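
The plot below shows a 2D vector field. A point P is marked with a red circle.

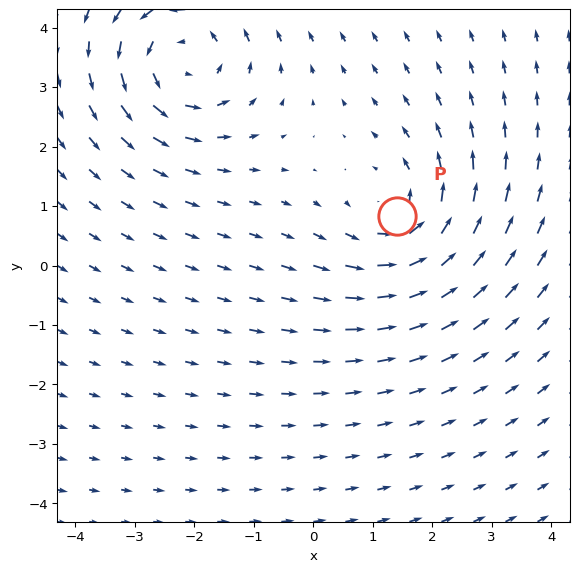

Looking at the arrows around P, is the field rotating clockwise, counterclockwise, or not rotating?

counterclockwise

Near P at (1.4, 0.8) the arrows circulate counterclockwise. The curl (z-component) there is about +4; positive curl means counterclockwise rotation.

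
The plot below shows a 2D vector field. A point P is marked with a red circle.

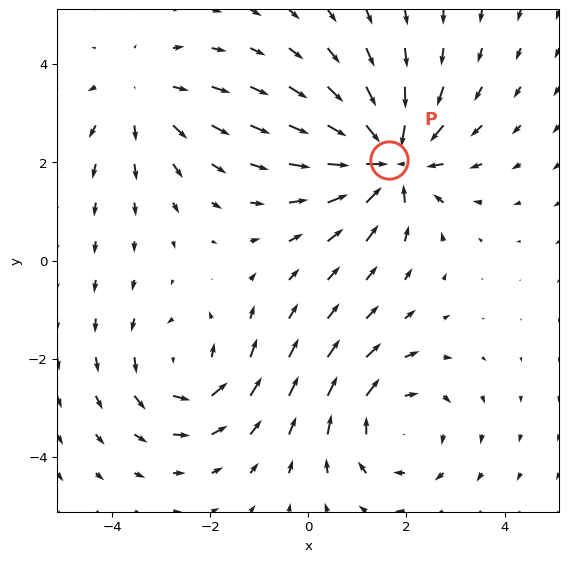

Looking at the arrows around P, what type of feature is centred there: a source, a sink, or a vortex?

sink

At P (1.7, 2.1) the arrows converge inward. Divergence about -5, curl ≈0 — negative divergence with near-zero curl is a sink.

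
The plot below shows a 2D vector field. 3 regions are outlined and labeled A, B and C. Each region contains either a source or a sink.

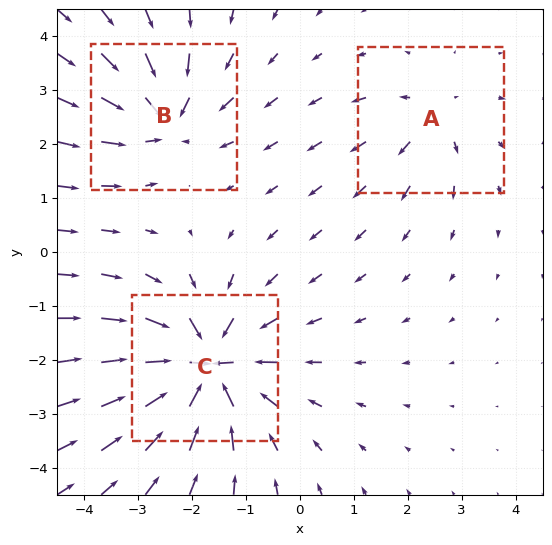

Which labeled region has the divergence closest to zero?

A

Divergence at each region's feature centre — A: about +2, B: about -4, C: about -6. Region A is closest to zero.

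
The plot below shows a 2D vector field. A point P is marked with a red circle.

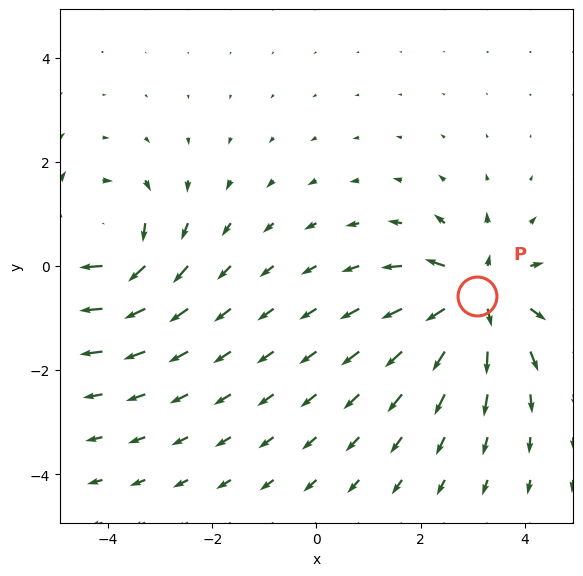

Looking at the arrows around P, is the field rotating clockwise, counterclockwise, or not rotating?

Near P at (3.1, -0.6) the arrows show no circulation. The curl there is ≈0.

not rotating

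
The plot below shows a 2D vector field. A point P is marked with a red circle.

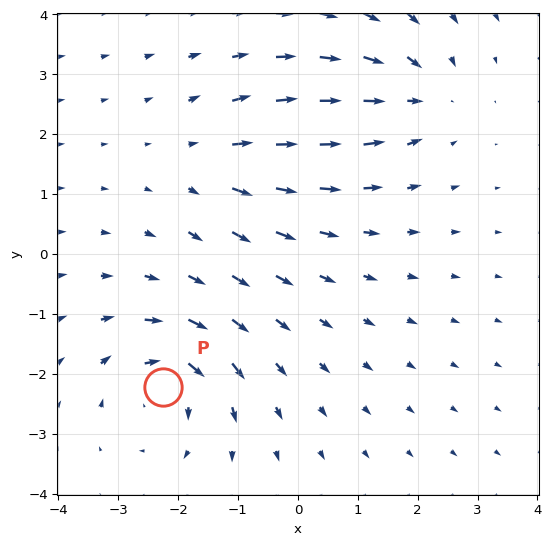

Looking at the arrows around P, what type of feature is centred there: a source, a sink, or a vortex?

At P (-2.2, -2.2) the arrows circulate clockwise. Divergence ≈0, curl about -5 — near-zero divergence with nonzero curl is a vortex.

vortex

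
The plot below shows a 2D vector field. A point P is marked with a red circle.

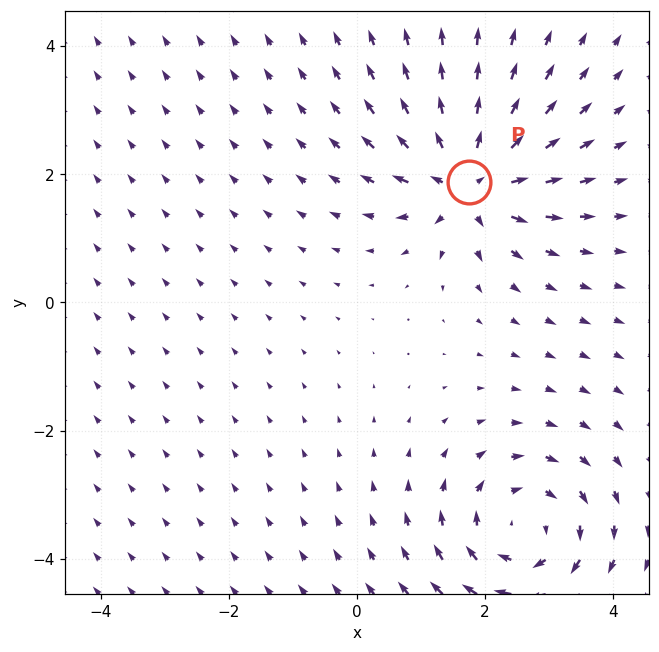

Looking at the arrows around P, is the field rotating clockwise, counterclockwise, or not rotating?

Near P at (1.7, 1.9) the arrows show no circulation. The curl there is ≈0.

not rotating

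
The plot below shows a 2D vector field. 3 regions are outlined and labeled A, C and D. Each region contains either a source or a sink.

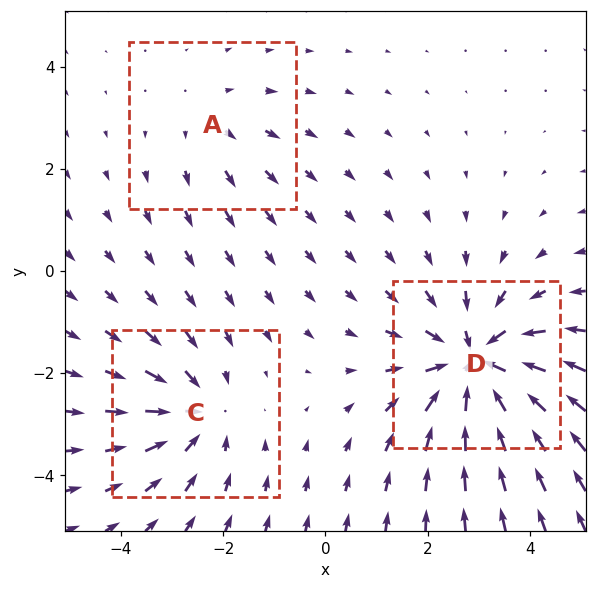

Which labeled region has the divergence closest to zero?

A

Divergence at each region's feature centre — A: about +2, C: about -3, D: about -5. Region A is closest to zero.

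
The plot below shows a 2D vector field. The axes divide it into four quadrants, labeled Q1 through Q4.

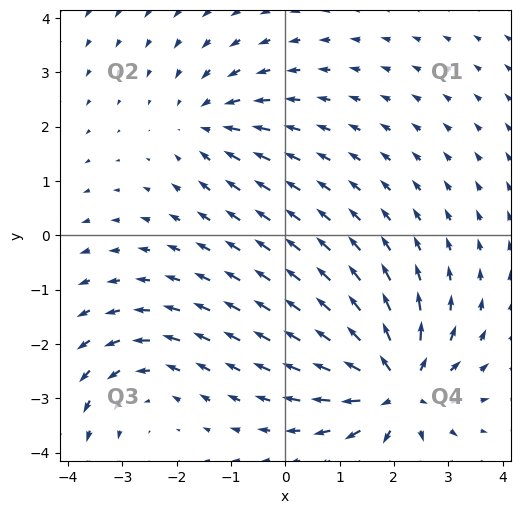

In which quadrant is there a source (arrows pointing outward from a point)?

Q4

The source sits at approximately (2.1, -2.8), which lies in quadrant Q4. The divergence there is about +6, positive as expected for a source.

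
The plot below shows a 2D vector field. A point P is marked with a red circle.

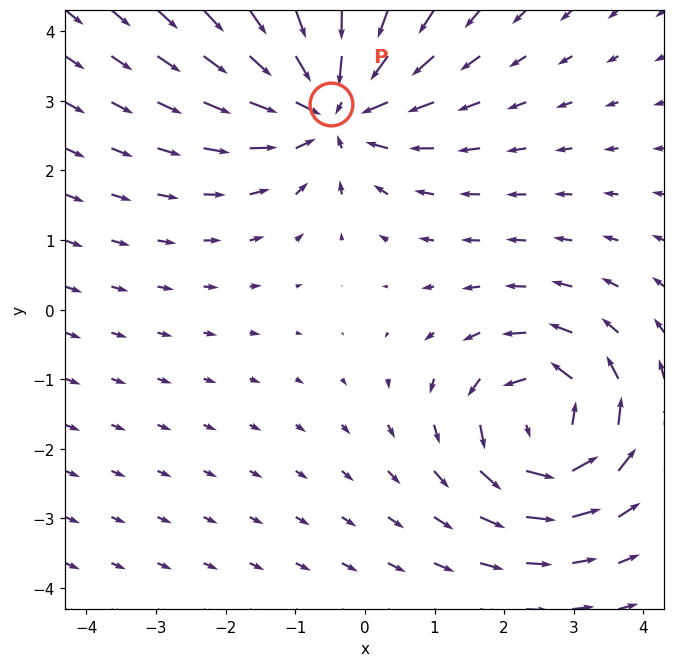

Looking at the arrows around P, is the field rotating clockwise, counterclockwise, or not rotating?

not rotating

Near P at (-0.5, 2.9) the arrows show no circulation. The curl there is ≈0.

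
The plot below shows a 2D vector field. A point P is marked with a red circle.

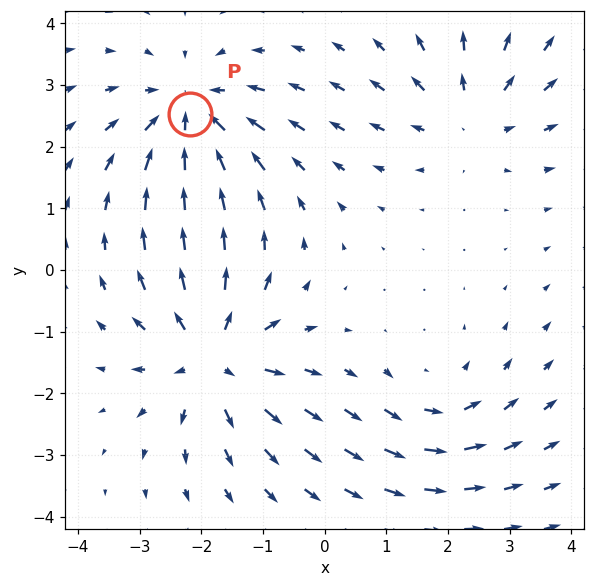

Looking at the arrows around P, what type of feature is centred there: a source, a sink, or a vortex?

At P (-2.2, 2.5) the arrows converge inward. Divergence about -4, curl ≈0 — negative divergence with near-zero curl is a sink.

sink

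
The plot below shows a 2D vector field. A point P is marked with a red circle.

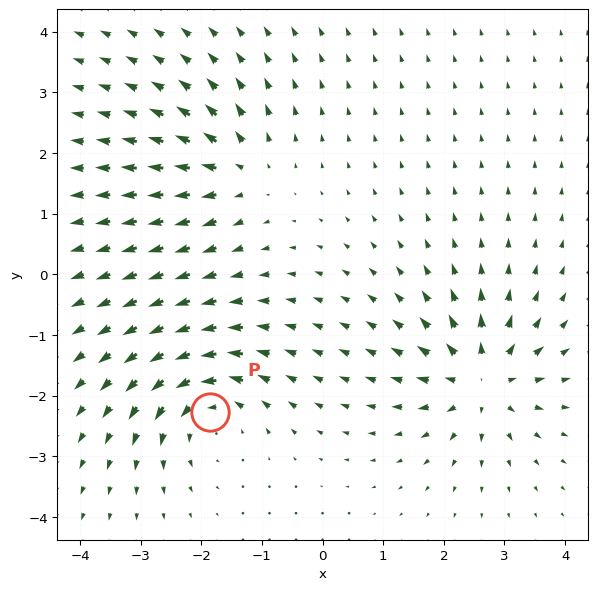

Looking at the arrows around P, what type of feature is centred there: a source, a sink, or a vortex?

vortex

At P (-1.9, -2.3) the arrows circulate counterclockwise. Divergence ≈0, curl about +6 — near-zero divergence with nonzero curl is a vortex.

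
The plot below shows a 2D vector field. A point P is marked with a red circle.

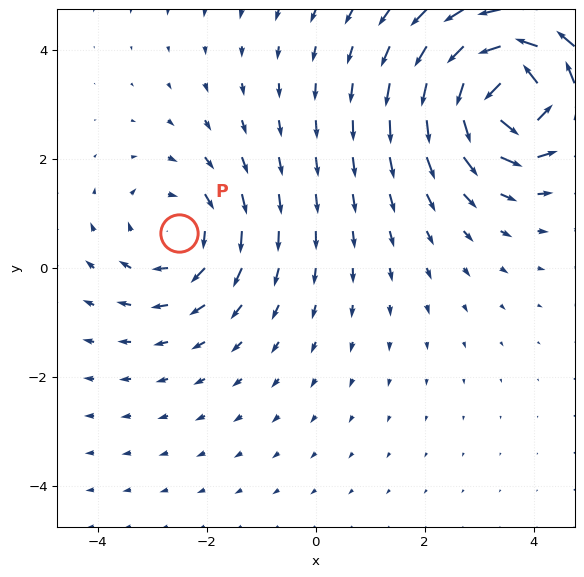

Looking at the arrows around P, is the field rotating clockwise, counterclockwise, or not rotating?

Near P at (-2.5, 0.6) the arrows circulate clockwise. The curl (z-component) there is about -3; negative curl means clockwise rotation.

clockwise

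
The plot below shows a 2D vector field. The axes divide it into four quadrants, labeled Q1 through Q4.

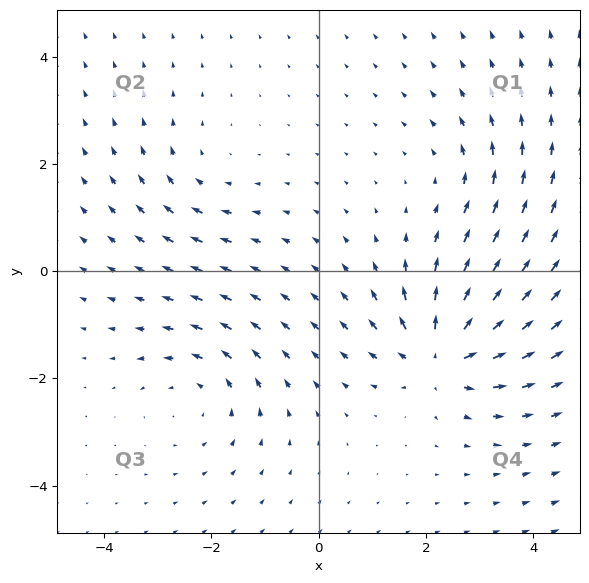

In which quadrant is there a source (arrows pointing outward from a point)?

The source sits at approximately (2.3, -1.6), which lies in quadrant Q4. The divergence there is about +6, positive as expected for a source.

Q4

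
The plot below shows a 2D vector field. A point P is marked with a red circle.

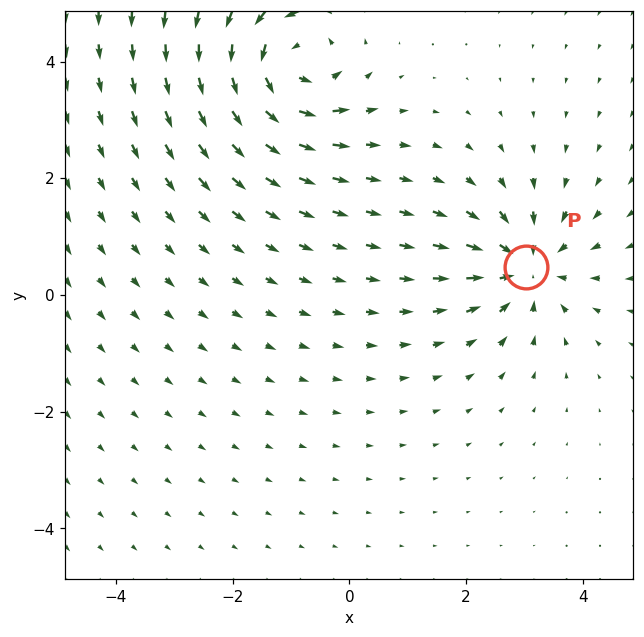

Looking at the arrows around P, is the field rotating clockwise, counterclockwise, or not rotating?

Near P at (3.0, 0.5) the arrows show no circulation. The curl there is ≈0.

not rotating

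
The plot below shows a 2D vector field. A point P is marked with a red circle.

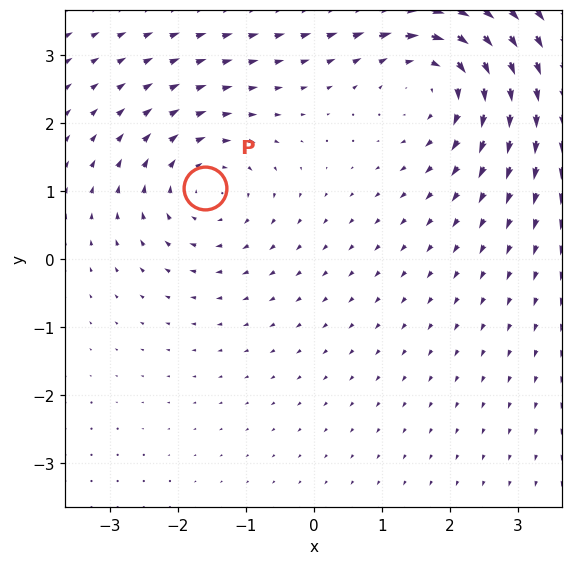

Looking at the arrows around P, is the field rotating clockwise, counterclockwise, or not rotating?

clockwise

Near P at (-1.6, 1.0) the arrows circulate clockwise. The curl (z-component) there is about -3; negative curl means clockwise rotation.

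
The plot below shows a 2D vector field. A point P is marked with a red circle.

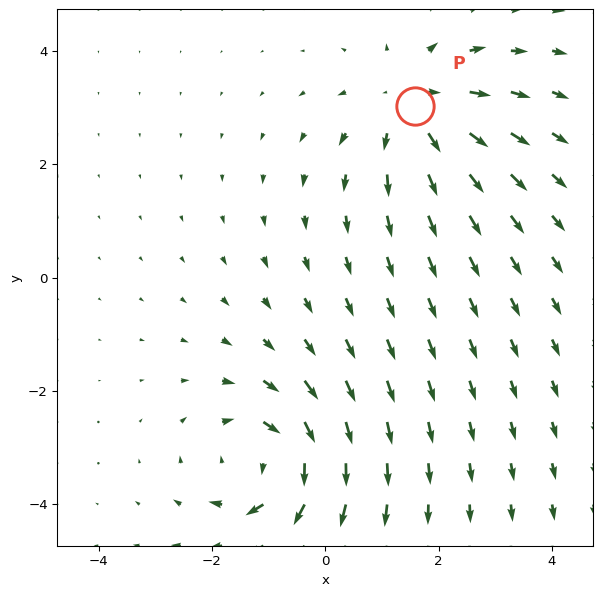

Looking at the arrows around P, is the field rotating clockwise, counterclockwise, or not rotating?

not rotating

Near P at (1.6, 3.0) the arrows show no circulation. The curl there is ≈0.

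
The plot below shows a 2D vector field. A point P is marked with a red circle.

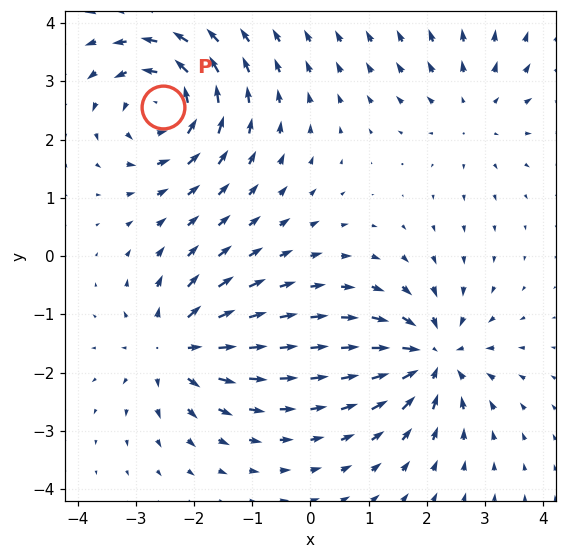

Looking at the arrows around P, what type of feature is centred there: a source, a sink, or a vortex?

vortex

At P (-2.5, 2.6) the arrows circulate counterclockwise. Divergence ≈0, curl about +6 — near-zero divergence with nonzero curl is a vortex.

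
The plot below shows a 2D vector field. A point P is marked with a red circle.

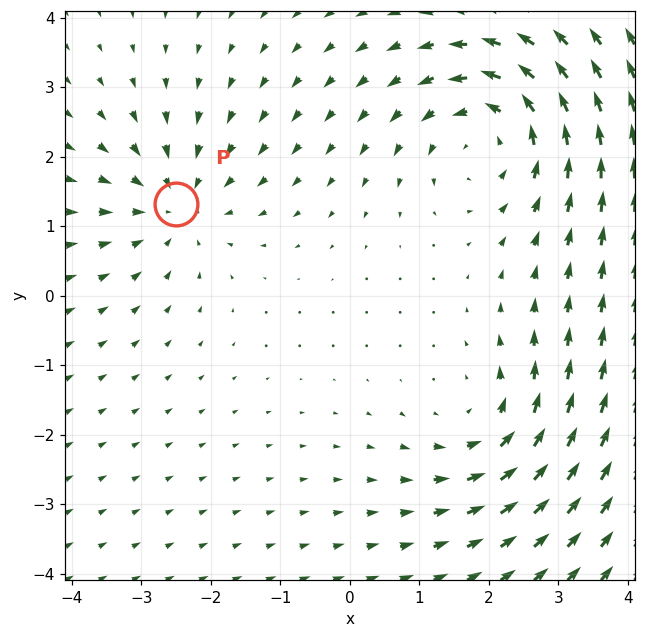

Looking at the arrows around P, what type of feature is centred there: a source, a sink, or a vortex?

sink

At P (-2.5, 1.3) the arrows converge inward. Divergence about -3, curl ≈0 — negative divergence with near-zero curl is a sink.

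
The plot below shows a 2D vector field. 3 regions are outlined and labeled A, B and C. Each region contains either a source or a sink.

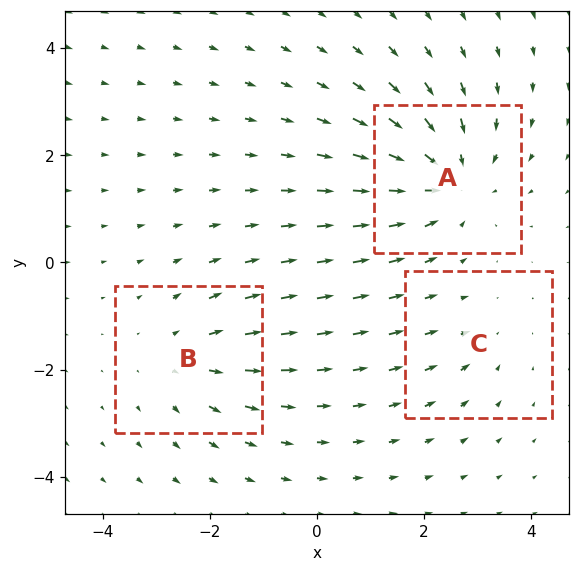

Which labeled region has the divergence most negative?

A

Divergence at each region's feature centre — A: about -4, B: about +3, C: about -2. Region A is most negative.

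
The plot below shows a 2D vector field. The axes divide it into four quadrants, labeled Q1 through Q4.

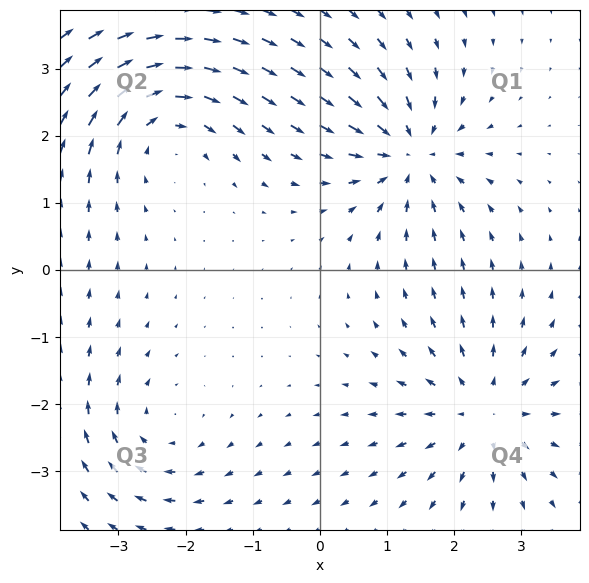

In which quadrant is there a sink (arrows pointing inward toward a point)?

The sink sits at approximately (1.3, 1.7), which lies in quadrant Q1. The divergence there is about -5, negative as expected for a sink.

Q1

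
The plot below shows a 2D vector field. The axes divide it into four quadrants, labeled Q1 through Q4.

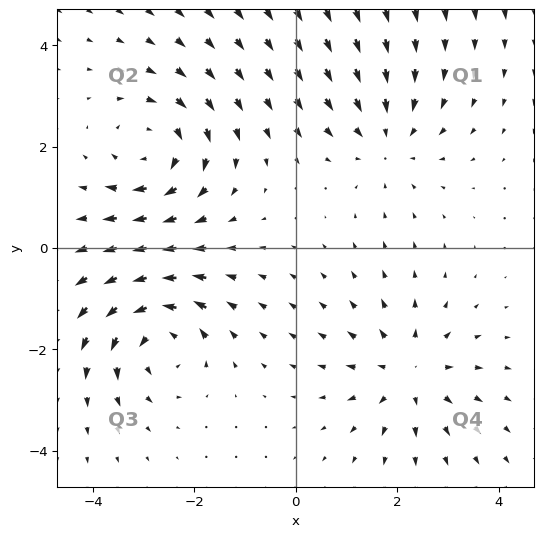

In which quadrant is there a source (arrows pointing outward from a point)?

The source sits at approximately (2.2, -2.5), which lies in quadrant Q4. The divergence there is about +4, positive as expected for a source.

Q4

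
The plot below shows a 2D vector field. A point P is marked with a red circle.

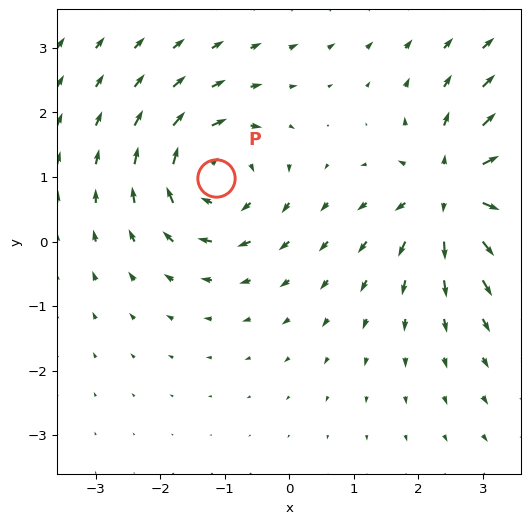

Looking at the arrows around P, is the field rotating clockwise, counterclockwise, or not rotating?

clockwise

Near P at (-1.1, 1.0) the arrows circulate clockwise. The curl (z-component) there is about -5; negative curl means clockwise rotation.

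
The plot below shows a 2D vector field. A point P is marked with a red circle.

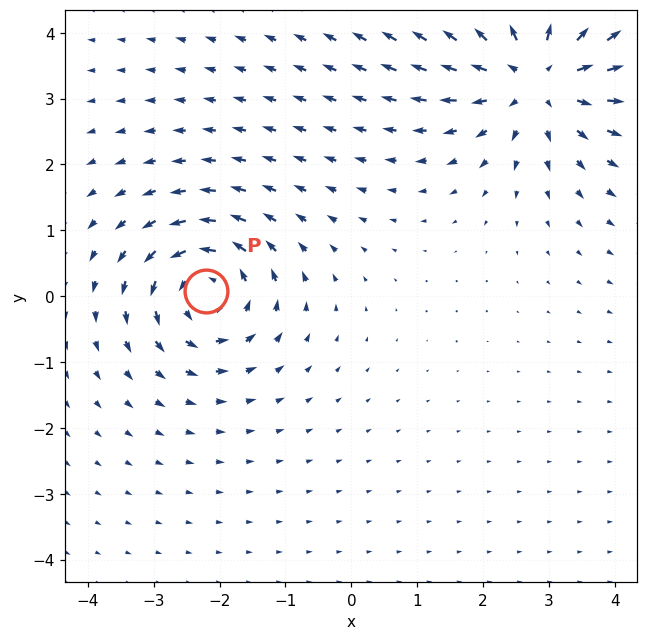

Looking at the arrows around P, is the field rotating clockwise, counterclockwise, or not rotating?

counterclockwise

Near P at (-2.2, 0.1) the arrows circulate counterclockwise. The curl (z-component) there is about +4; positive curl means counterclockwise rotation.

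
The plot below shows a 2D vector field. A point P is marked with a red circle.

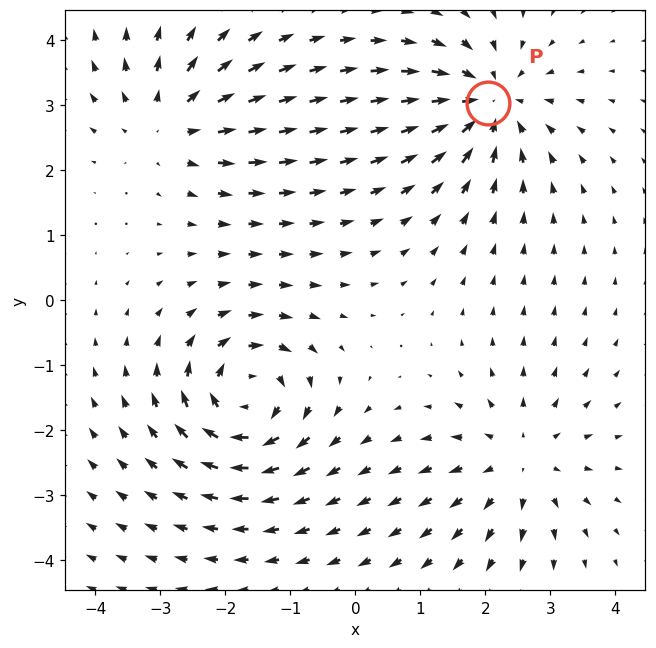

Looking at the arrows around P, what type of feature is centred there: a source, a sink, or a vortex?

sink

At P (2.0, 3.0) the arrows converge inward. Divergence about -5, curl ≈0 — negative divergence with near-zero curl is a sink.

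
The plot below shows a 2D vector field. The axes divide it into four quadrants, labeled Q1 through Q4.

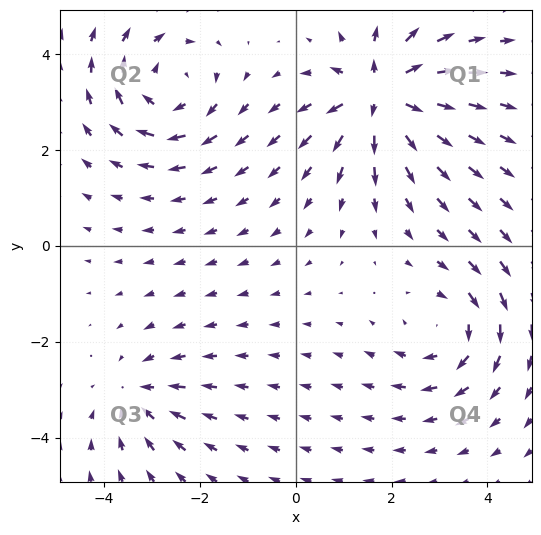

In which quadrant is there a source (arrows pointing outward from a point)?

Q1

The source sits at approximately (1.8, 3.1), which lies in quadrant Q1. The divergence there is about +7, positive as expected for a source.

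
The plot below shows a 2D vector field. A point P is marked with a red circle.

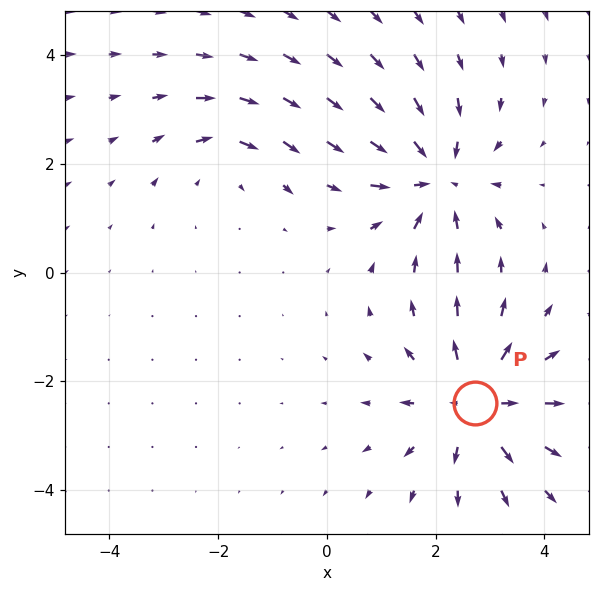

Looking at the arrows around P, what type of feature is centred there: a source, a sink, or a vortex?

source

At P (2.7, -2.4) the arrows spread outward. Divergence about +5, curl ≈0 — positive divergence with near-zero curl is a source.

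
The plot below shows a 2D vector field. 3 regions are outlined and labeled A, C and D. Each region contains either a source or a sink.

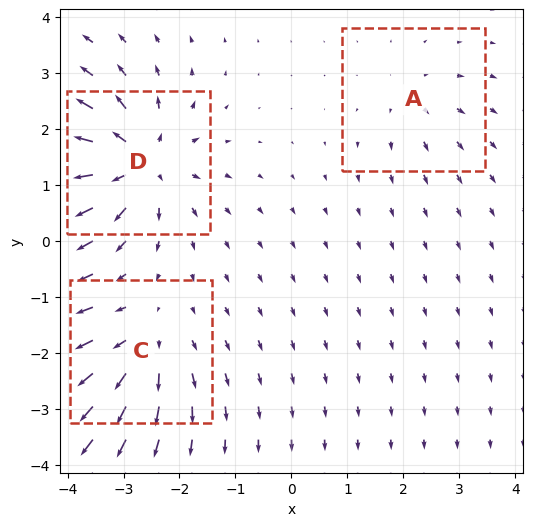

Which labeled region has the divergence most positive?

D

Divergence at each region's feature centre — A: about +2, C: about +4, D: about +6. Region D is most positive.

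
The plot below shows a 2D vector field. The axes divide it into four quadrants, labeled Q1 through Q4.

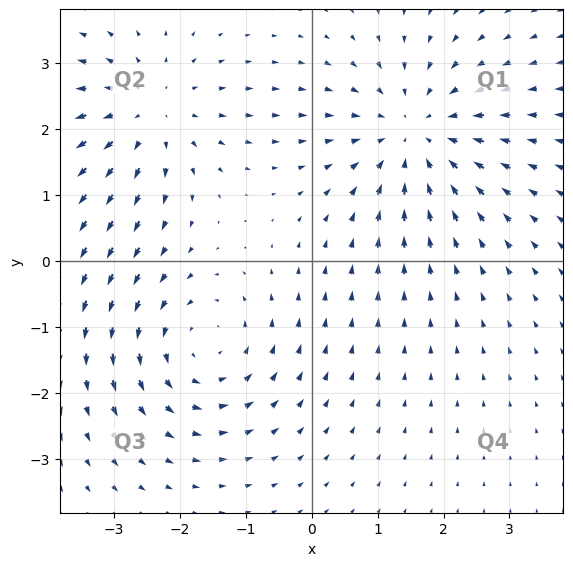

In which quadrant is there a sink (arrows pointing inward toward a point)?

Q1

The sink sits at approximately (1.6, 1.9), which lies in quadrant Q1. The divergence there is about -4, negative as expected for a sink.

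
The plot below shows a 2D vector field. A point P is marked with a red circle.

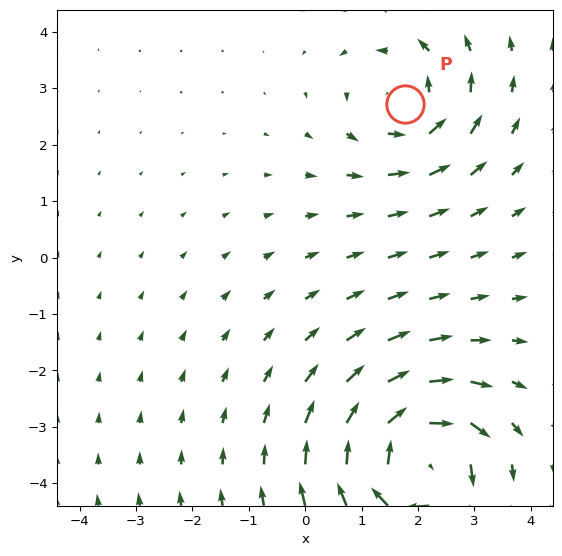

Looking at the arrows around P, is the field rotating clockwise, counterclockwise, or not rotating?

counterclockwise

Near P at (1.8, 2.7) the arrows circulate counterclockwise. The curl (z-component) there is about +3; positive curl means counterclockwise rotation.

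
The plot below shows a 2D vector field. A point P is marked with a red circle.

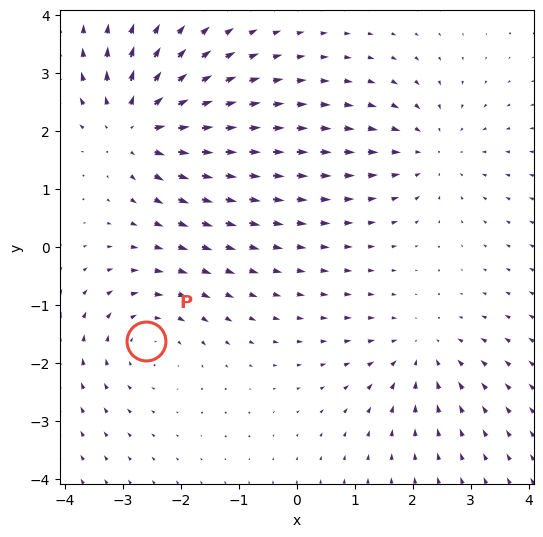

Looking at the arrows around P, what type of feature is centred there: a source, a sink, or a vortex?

vortex

At P (-2.6, -1.6) the arrows circulate clockwise. Divergence ≈0, curl about -3 — near-zero divergence with nonzero curl is a vortex.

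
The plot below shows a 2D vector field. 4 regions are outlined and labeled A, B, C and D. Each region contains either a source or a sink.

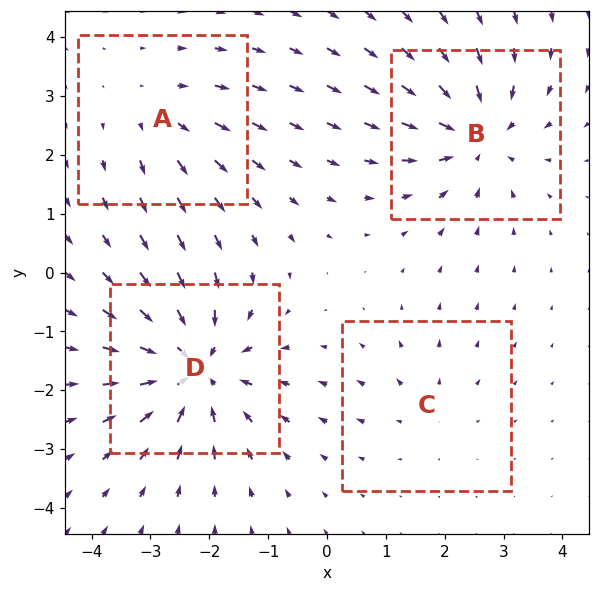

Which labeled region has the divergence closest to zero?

C

Divergence at each region's feature centre — A: about +3, B: about -5, C: about +2, D: about -7. Region C is closest to zero.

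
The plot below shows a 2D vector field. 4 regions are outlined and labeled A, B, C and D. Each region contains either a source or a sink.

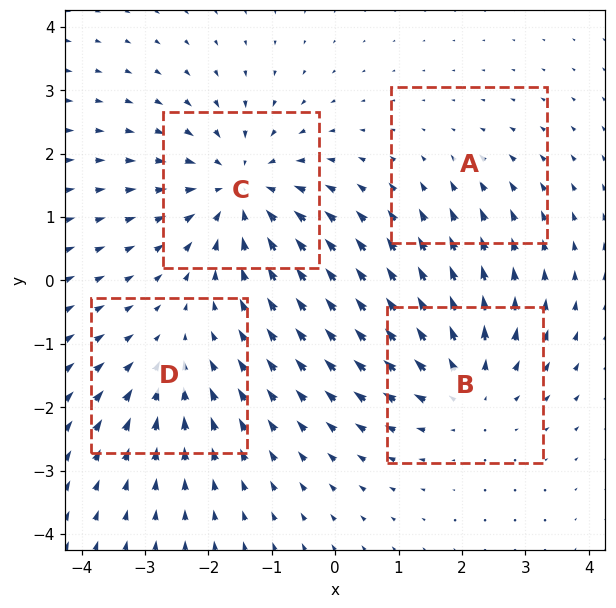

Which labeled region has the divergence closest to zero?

A

Divergence at each region's feature centre — A: about -2, B: about +5, C: about -6, D: about -3. Region A is closest to zero.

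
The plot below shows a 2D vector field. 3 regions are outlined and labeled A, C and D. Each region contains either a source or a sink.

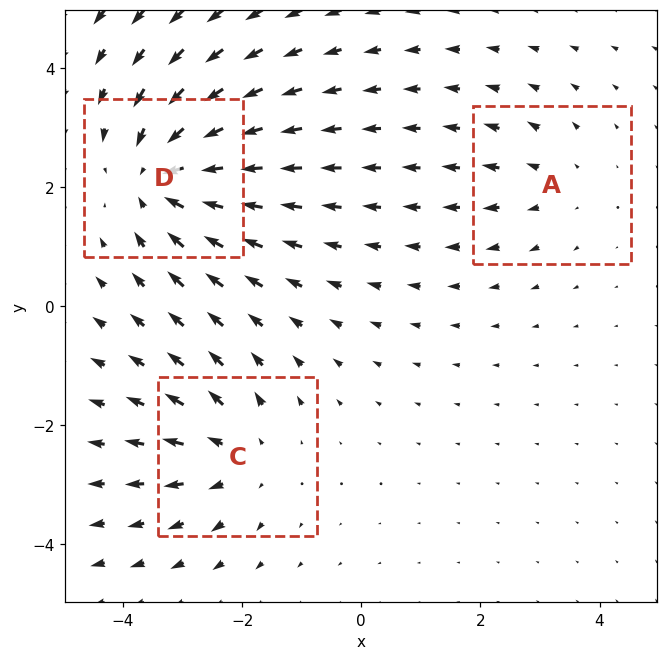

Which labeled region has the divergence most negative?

Divergence at each region's feature centre — A: about +2, C: about +3, D: about -4. Region D is most negative.

D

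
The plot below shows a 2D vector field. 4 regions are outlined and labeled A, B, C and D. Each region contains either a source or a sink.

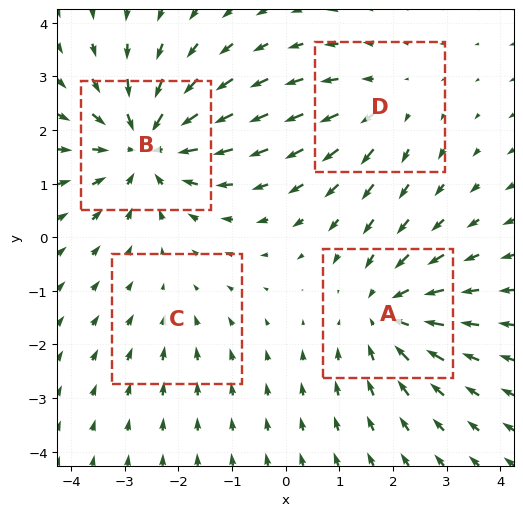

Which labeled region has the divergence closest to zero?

Divergence at each region's feature centre — A: about -5, B: about -6, C: about -2, D: about +3. Region C is closest to zero.

C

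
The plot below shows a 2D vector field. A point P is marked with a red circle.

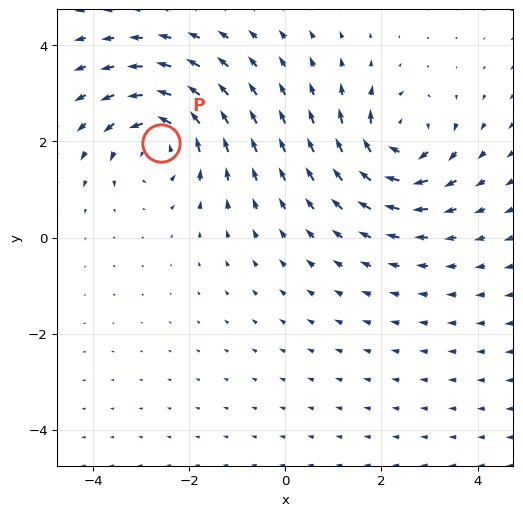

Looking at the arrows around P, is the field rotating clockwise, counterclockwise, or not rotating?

Near P at (-2.6, 2.0) the arrows circulate counterclockwise. The curl (z-component) there is about +5; positive curl means counterclockwise rotation.

counterclockwise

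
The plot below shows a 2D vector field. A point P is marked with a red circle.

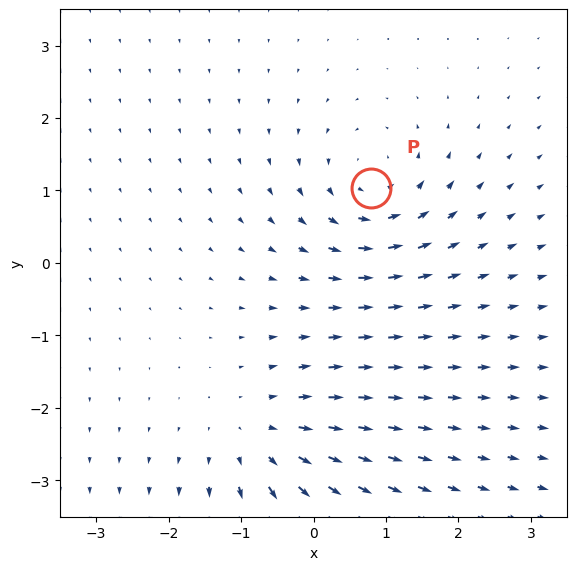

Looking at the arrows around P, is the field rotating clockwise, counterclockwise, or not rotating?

counterclockwise

Near P at (0.8, 1.0) the arrows circulate counterclockwise. The curl (z-component) there is about +5; positive curl means counterclockwise rotation.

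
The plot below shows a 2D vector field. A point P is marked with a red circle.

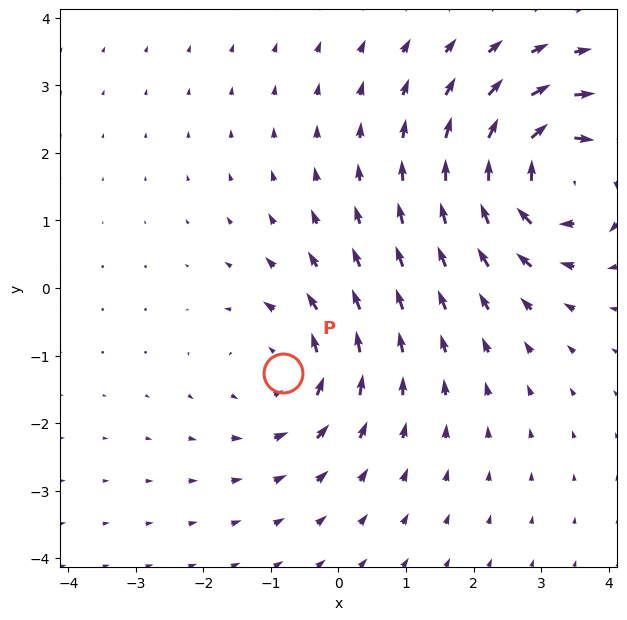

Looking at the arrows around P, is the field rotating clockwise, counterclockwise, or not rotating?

Near P at (-0.8, -1.3) the arrows circulate counterclockwise. The curl (z-component) there is about +3; positive curl means counterclockwise rotation.

counterclockwise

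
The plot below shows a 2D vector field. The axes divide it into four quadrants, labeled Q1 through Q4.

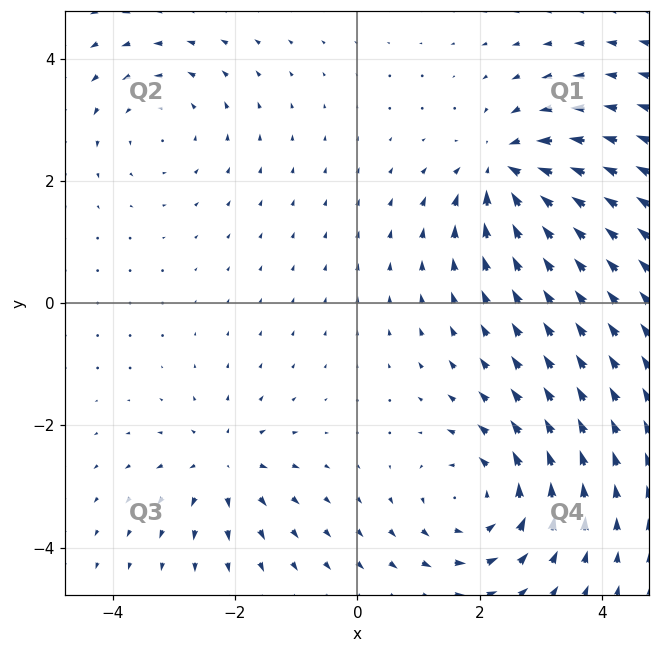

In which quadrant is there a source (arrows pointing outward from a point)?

The source sits at approximately (-2.2, -2.7), which lies in quadrant Q3. The divergence there is about +4, positive as expected for a source.

Q3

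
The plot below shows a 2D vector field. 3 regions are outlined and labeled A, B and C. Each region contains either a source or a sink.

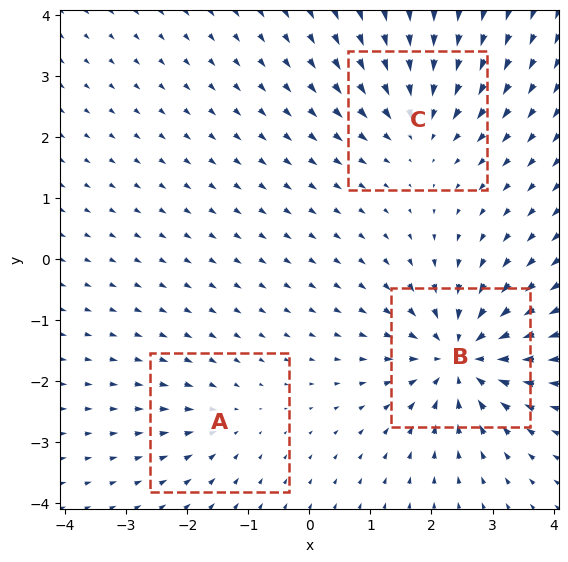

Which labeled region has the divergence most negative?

Divergence at each region's feature centre — A: about -2, B: about -6, C: about -4. Region B is most negative.

B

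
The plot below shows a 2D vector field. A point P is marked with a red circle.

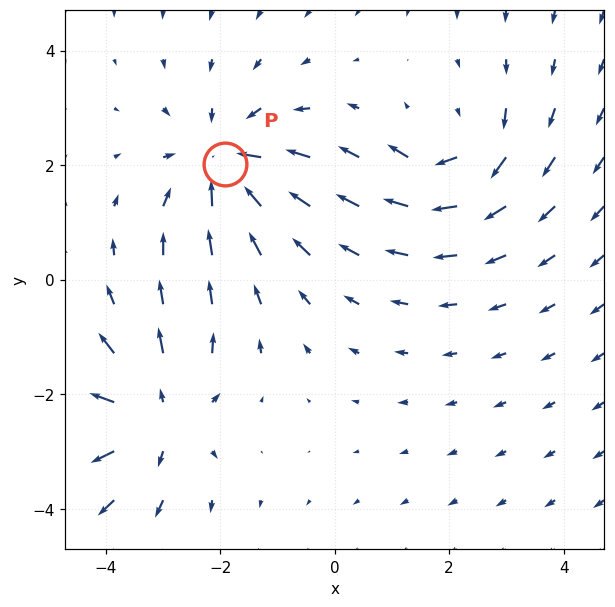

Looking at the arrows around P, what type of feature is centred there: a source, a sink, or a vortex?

At P (-1.9, 2.0) the arrows converge inward. Divergence about -4, curl ≈0 — negative divergence with near-zero curl is a sink.

sink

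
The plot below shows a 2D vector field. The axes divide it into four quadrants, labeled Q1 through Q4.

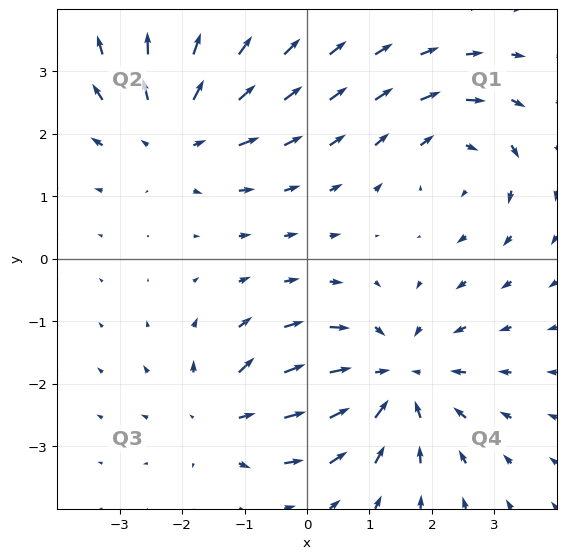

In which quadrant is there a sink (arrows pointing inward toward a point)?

Q4

The sink sits at approximately (1.4, -1.9), which lies in quadrant Q4. The divergence there is about -4, negative as expected for a sink.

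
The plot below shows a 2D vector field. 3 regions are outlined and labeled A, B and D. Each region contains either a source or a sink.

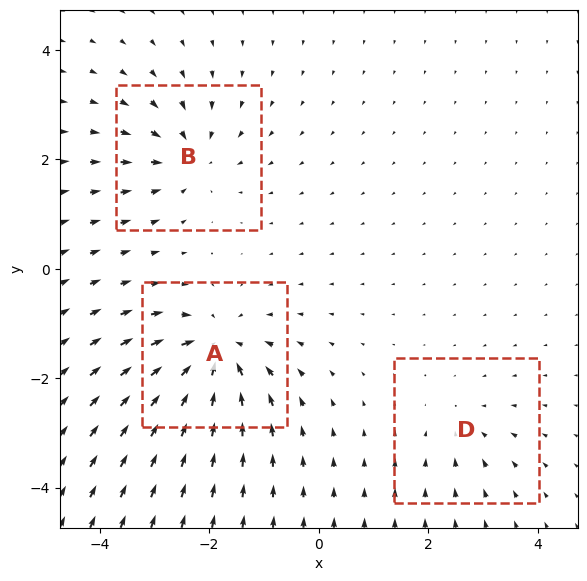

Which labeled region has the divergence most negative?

Divergence at each region's feature centre — A: about -6, B: about -4, D: about -2. Region A is most negative.

A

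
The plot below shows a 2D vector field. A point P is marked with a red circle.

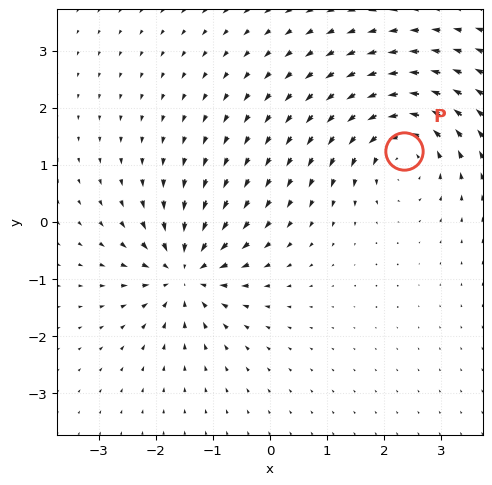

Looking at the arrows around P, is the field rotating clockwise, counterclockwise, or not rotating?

Near P at (2.3, 1.2) the arrows circulate counterclockwise. The curl (z-component) there is about +4; positive curl means counterclockwise rotation.

counterclockwise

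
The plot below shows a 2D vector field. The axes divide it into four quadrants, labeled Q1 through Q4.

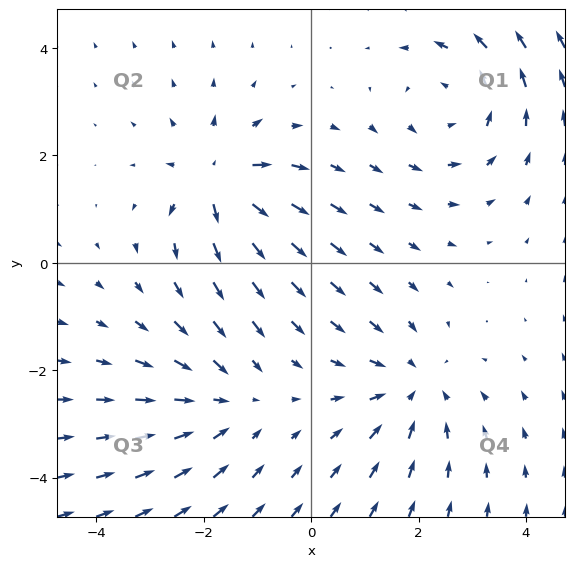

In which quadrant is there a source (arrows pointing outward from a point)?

Q2

The source sits at approximately (-1.7, 1.5), which lies in quadrant Q2. The divergence there is about +4, positive as expected for a source.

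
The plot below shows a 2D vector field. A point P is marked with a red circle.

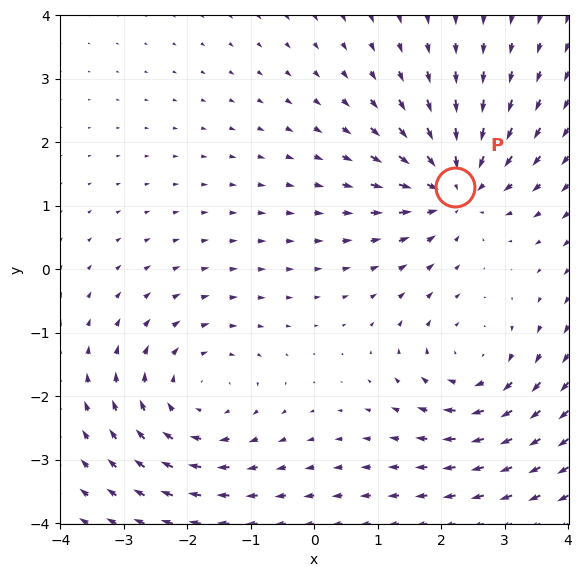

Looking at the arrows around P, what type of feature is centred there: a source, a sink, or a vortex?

At P (2.2, 1.3) the arrows converge inward. Divergence about -5, curl ≈0 — negative divergence with near-zero curl is a sink.

sink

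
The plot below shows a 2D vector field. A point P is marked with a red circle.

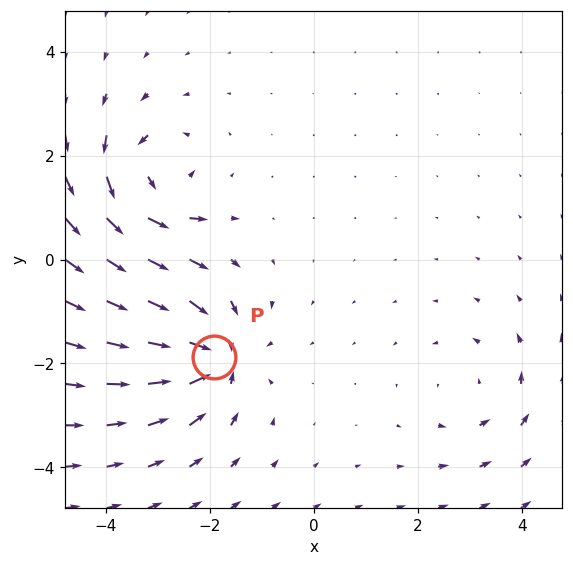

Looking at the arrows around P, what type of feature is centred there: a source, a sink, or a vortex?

sink

At P (-1.9, -1.9) the arrows converge inward. Divergence about -6, curl ≈0 — negative divergence with near-zero curl is a sink.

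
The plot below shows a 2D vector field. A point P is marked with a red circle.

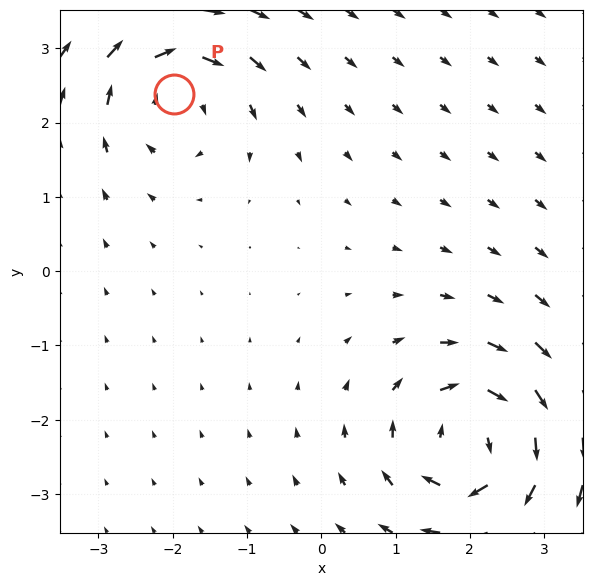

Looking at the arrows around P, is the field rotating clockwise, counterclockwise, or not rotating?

Near P at (-2.0, 2.4) the arrows circulate clockwise. The curl (z-component) there is about -5; negative curl means clockwise rotation.

clockwise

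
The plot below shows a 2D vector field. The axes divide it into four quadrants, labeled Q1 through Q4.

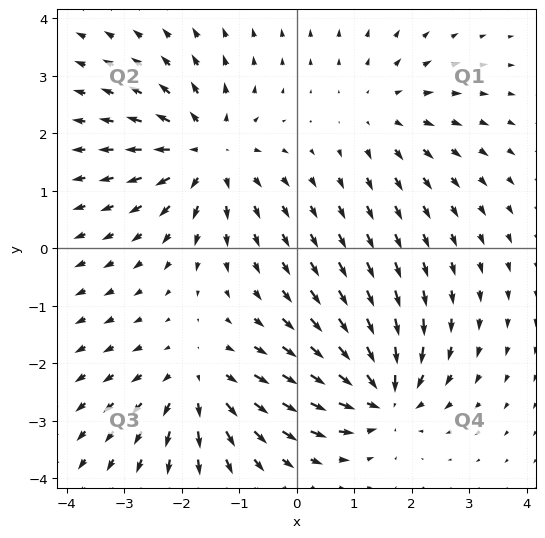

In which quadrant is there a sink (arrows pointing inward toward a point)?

The sink sits at approximately (1.5, -2.6), which lies in quadrant Q4. The divergence there is about -5, negative as expected for a sink.

Q4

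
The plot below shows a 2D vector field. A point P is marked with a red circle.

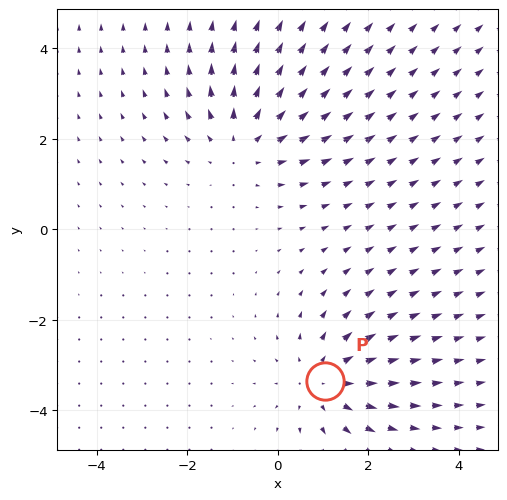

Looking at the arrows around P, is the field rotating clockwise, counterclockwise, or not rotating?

not rotating

Near P at (1.0, -3.4) the arrows show no circulation. The curl there is ≈0.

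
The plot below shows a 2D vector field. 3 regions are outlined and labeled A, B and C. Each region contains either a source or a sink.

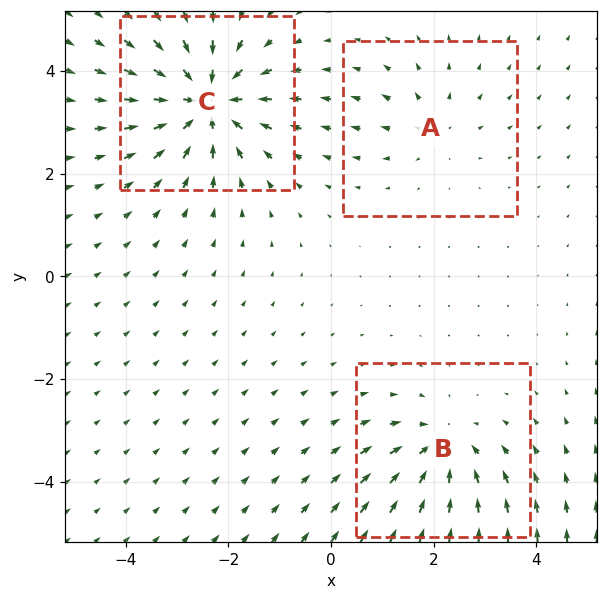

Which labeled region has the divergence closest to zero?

Divergence at each region's feature centre — A: about +2, B: about -4, C: about -5. Region A is closest to zero.

A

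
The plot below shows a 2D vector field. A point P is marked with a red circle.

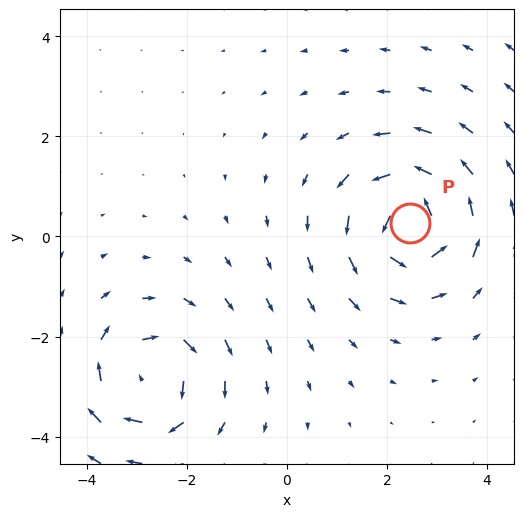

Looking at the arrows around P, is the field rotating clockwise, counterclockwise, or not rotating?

Near P at (2.5, 0.3) the arrows circulate counterclockwise. The curl (z-component) there is about +4; positive curl means counterclockwise rotation.

counterclockwise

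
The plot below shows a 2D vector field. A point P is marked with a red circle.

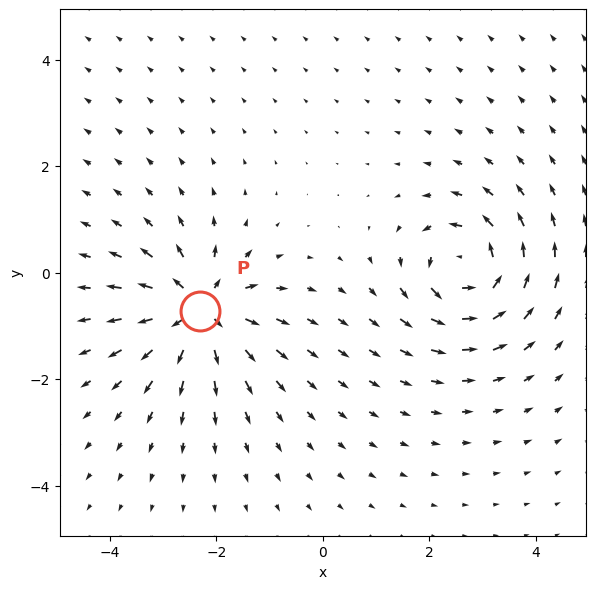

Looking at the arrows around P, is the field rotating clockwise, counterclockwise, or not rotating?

not rotating

Near P at (-2.3, -0.7) the arrows show no circulation. The curl there is ≈0.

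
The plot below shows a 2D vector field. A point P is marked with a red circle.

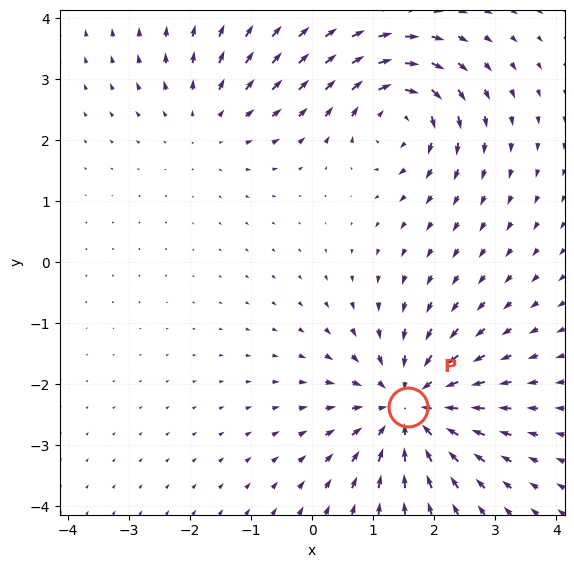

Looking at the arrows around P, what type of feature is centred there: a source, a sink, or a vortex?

At P (1.6, -2.4) the arrows converge inward. Divergence about -4, curl ≈0 — negative divergence with near-zero curl is a sink.

sink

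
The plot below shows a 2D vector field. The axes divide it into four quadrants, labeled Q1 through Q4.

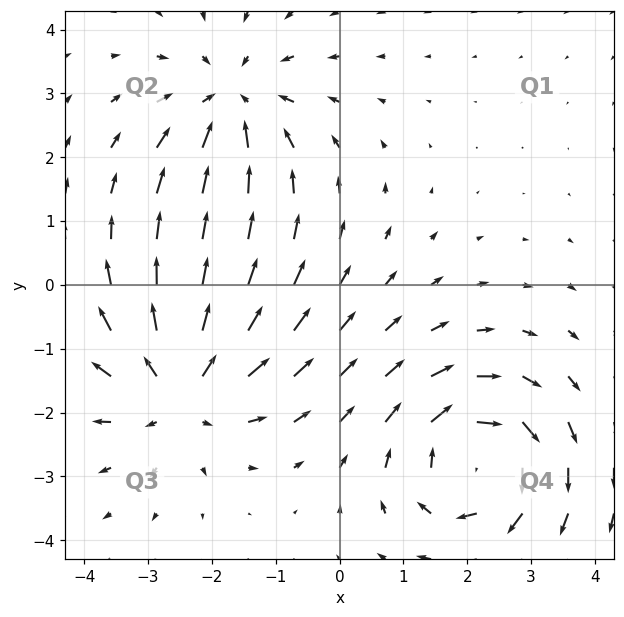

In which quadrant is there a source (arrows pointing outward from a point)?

The source sits at approximately (-2.5, -1.6), which lies in quadrant Q3. The divergence there is about +4, positive as expected for a source.

Q3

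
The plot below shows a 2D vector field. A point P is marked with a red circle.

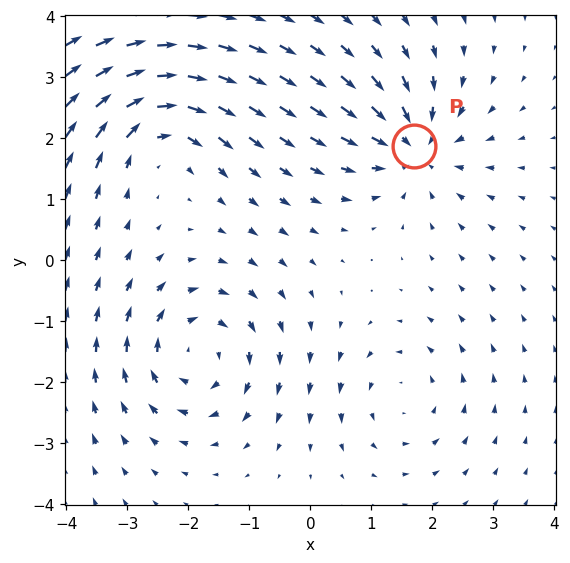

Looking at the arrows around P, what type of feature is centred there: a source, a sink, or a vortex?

sink

At P (1.7, 1.9) the arrows converge inward. Divergence about -5, curl ≈0 — negative divergence with near-zero curl is a sink.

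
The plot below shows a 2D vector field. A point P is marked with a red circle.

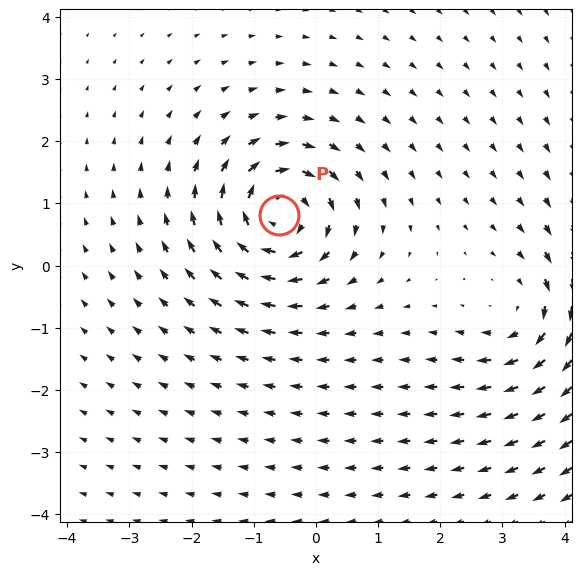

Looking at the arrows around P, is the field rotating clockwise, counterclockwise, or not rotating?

Near P at (-0.6, 0.8) the arrows circulate clockwise. The curl (z-component) there is about -4; negative curl means clockwise rotation.

clockwise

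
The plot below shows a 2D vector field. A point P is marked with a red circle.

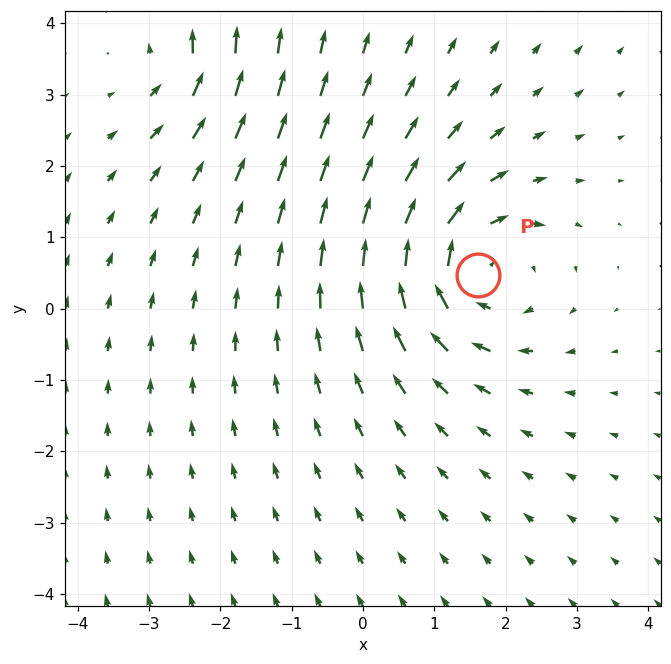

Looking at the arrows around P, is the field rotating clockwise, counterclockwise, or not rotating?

Near P at (1.6, 0.5) the arrows circulate clockwise. The curl (z-component) there is about -5; negative curl means clockwise rotation.

clockwise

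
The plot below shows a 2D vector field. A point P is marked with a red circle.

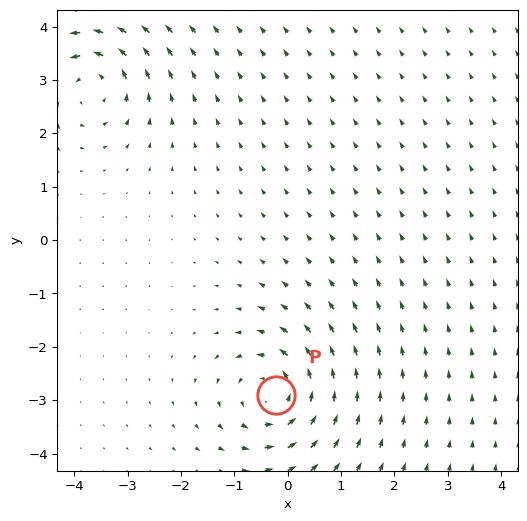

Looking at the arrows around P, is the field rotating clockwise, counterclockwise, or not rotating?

counterclockwise

Near P at (-0.2, -2.9) the arrows circulate counterclockwise. The curl (z-component) there is about +5; positive curl means counterclockwise rotation.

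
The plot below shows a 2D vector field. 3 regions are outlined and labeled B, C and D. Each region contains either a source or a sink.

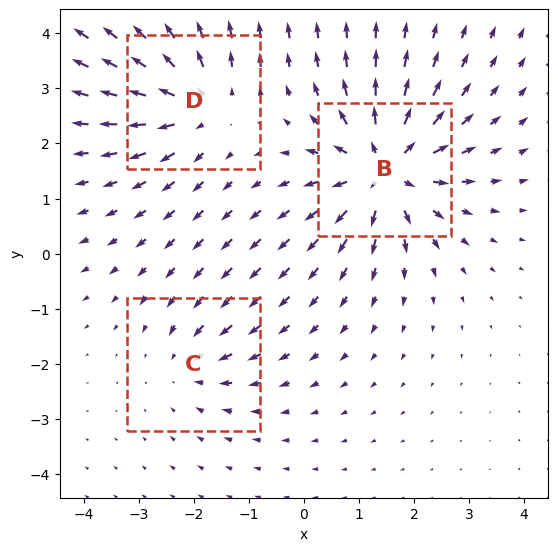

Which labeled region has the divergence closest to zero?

Divergence at each region's feature centre — B: about +5, C: about -2, D: about +4. Region C is closest to zero.

C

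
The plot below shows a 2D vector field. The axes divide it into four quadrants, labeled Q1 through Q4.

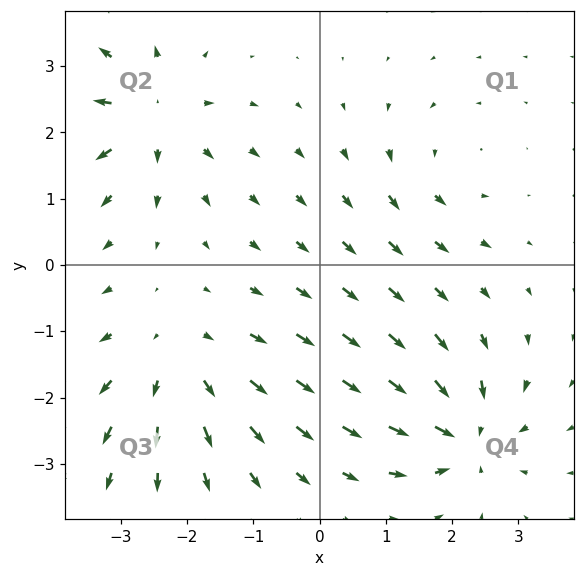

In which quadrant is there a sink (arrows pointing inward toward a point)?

Q4

The sink sits at approximately (2.2, -2.6), which lies in quadrant Q4. The divergence there is about -7, negative as expected for a sink.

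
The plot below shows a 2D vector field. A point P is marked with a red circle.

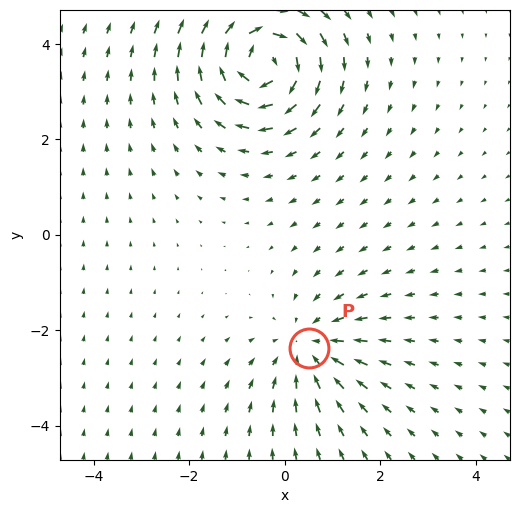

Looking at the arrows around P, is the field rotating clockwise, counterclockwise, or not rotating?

Near P at (0.5, -2.4) the arrows show no circulation. The curl there is ≈0.

not rotating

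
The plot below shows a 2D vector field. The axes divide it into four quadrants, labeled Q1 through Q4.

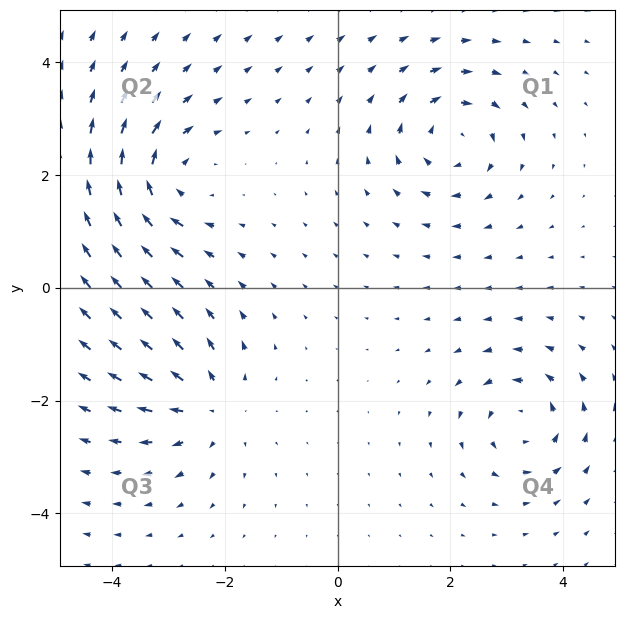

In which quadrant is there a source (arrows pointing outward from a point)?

Q3

The source sits at approximately (-2.3, -2.1), which lies in quadrant Q3. The divergence there is about +4, positive as expected for a source.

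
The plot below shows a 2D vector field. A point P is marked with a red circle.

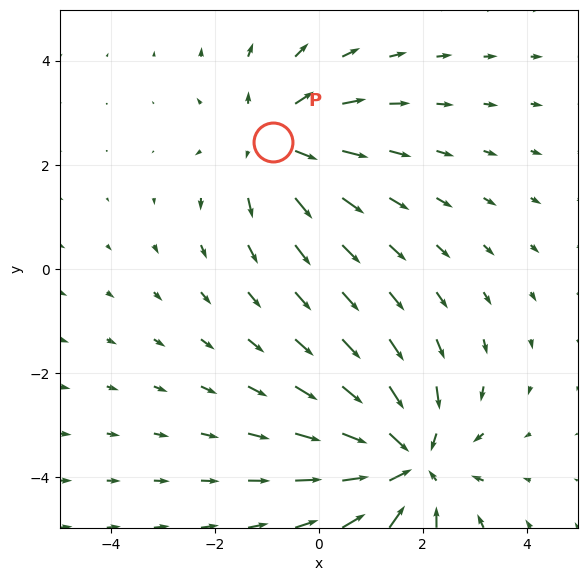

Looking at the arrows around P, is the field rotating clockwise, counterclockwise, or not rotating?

not rotating

Near P at (-0.9, 2.4) the arrows show no circulation. The curl there is ≈0.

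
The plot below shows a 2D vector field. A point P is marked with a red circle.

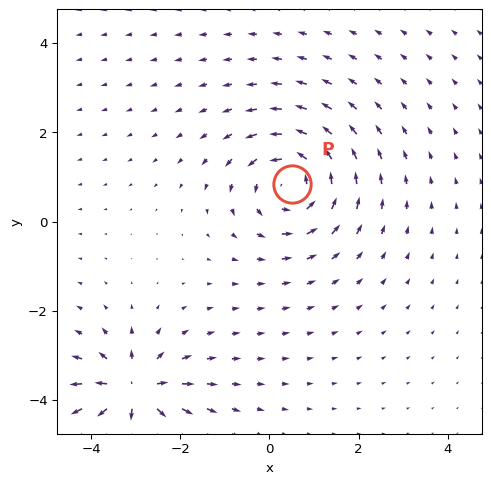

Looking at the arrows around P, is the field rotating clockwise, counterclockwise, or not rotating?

Near P at (0.5, 0.8) the arrows circulate counterclockwise. The curl (z-component) there is about +4; positive curl means counterclockwise rotation.

counterclockwise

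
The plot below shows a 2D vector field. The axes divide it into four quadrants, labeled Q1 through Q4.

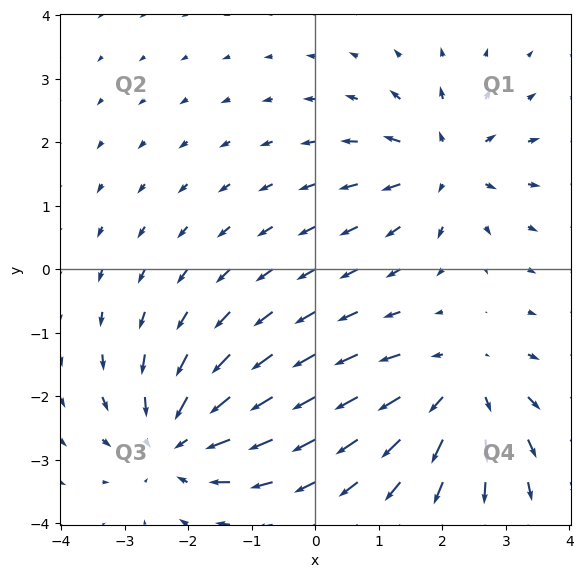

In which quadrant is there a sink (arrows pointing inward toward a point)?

The sink sits at approximately (-2.2, -2.7), which lies in quadrant Q3. The divergence there is about -5, negative as expected for a sink.

Q3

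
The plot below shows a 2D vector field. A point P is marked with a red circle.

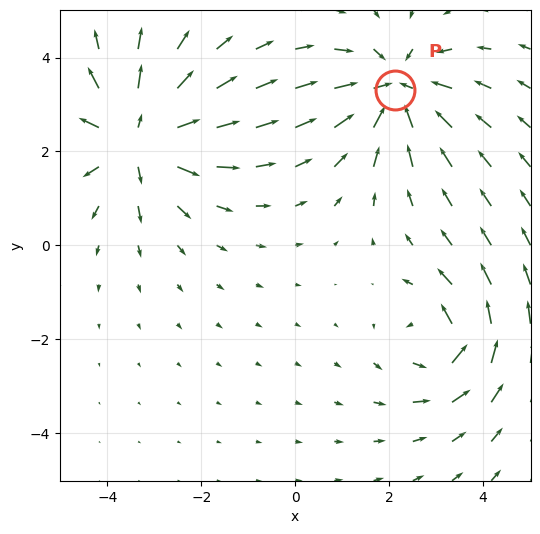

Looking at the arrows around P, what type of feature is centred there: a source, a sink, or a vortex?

sink

At P (2.1, 3.3) the arrows converge inward. Divergence about -4, curl ≈0 — negative divergence with near-zero curl is a sink.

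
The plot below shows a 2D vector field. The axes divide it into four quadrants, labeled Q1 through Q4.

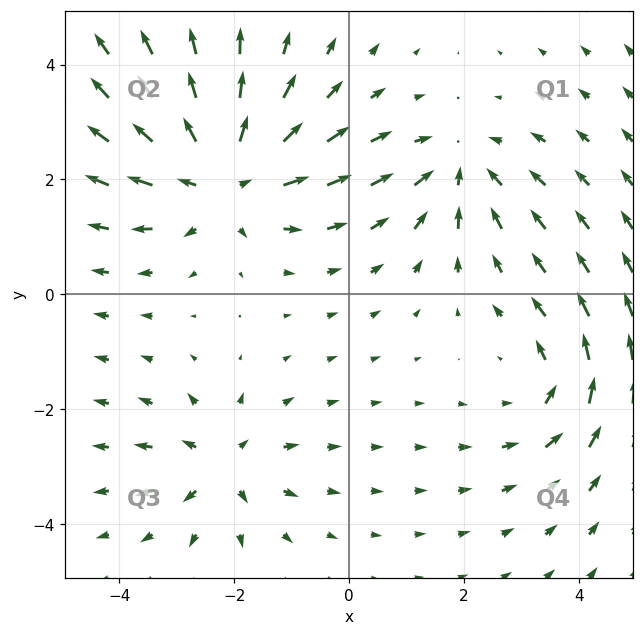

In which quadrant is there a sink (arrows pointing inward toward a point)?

The sink sits at approximately (1.9, 2.2), which lies in quadrant Q1. The divergence there is about -3, negative as expected for a sink.

Q1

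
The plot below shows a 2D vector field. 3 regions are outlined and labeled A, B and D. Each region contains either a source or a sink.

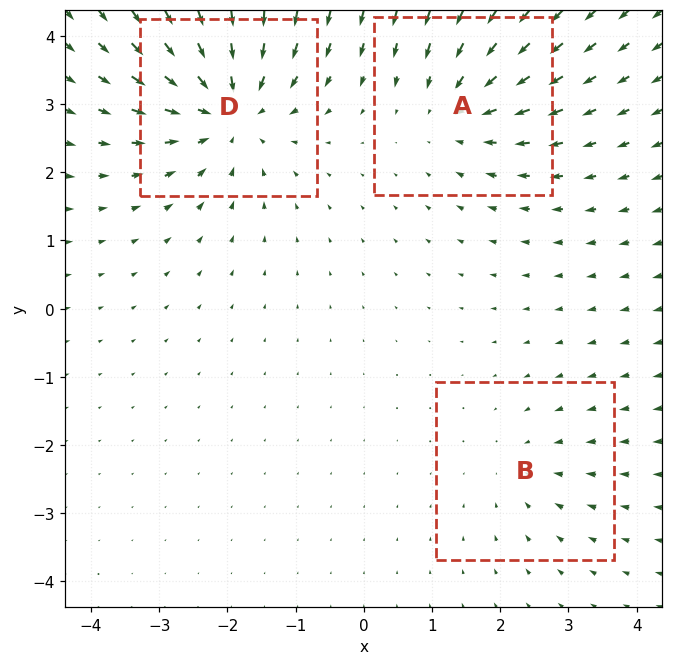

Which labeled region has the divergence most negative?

D

Divergence at each region's feature centre — A: about -3, B: about -2, D: about -5. Region D is most negative.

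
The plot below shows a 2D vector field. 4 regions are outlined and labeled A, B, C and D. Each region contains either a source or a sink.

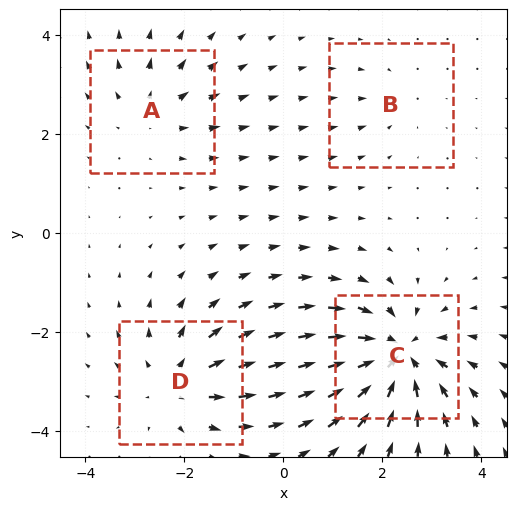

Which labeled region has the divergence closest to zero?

B

Divergence at each region's feature centre — A: about +3, B: about -2, C: about -7, D: about +5. Region B is closest to zero.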